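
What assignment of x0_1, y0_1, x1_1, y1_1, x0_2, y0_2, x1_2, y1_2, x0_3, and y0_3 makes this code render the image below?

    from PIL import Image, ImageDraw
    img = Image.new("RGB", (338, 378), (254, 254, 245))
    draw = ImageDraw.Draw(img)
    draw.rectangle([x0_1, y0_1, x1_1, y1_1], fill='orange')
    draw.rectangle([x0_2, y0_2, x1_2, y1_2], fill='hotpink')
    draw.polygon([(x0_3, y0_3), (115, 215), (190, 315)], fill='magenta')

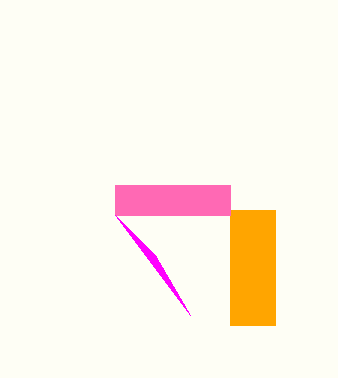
x0_1 = 230
y0_1 = 210
x1_1 = 275
y1_1 = 325
x0_2 = 115
y0_2 = 185
x1_2 = 230
y1_2 = 215
x0_3 = 155
y0_3 = 255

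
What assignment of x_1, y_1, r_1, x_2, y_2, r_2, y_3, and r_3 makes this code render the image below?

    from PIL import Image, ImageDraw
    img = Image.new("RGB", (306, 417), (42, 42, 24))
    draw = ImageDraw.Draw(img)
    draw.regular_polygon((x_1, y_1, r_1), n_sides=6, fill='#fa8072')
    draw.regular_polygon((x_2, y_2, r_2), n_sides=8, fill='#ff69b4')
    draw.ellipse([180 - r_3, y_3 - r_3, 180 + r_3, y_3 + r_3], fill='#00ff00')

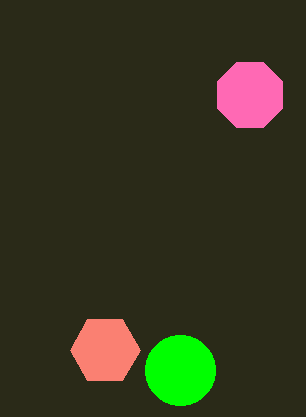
x_1 = 105; y_1 = 350; r_1 = 35; x_2 = 250; y_2 = 95; r_2 = 35; y_3 = 370; r_3 = 35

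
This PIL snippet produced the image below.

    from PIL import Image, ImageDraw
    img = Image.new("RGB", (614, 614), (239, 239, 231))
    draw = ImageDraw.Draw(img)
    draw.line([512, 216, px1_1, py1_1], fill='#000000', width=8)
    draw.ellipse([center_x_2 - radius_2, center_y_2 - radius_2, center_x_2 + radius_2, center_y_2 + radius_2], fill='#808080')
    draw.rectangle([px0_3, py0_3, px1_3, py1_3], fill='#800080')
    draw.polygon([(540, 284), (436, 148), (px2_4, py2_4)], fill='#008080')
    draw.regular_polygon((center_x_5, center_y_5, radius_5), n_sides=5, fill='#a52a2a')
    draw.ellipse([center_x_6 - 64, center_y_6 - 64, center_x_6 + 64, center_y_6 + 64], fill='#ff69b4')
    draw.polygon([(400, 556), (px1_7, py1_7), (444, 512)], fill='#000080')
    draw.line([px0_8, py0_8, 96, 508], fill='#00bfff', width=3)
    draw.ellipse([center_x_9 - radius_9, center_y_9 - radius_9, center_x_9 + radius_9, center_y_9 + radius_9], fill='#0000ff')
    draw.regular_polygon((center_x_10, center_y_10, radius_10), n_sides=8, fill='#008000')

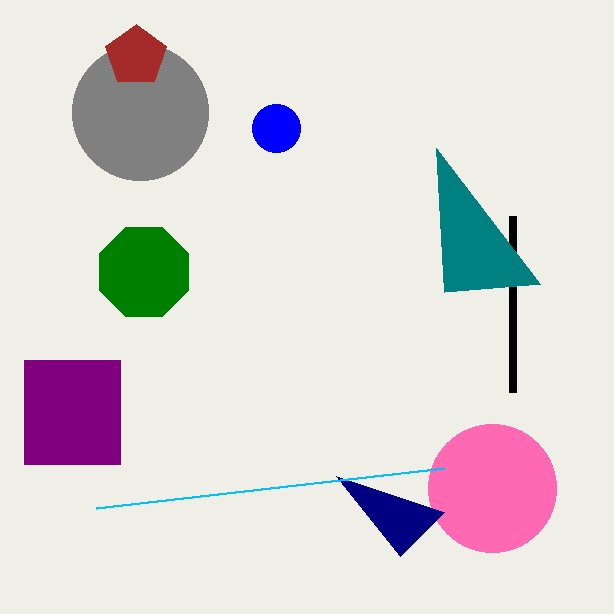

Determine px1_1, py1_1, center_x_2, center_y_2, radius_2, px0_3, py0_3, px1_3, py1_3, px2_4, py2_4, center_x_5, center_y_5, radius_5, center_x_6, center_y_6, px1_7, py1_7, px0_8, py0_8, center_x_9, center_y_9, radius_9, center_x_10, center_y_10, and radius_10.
px1_1 = 512
py1_1 = 392
center_x_2 = 140
center_y_2 = 112
radius_2 = 68
px0_3 = 24
py0_3 = 360
px1_3 = 120
py1_3 = 464
px2_4 = 444
py2_4 = 292
center_x_5 = 136
center_y_5 = 56
radius_5 = 32
center_x_6 = 492
center_y_6 = 488
px1_7 = 336
py1_7 = 476
px0_8 = 444
py0_8 = 468
center_x_9 = 276
center_y_9 = 128
radius_9 = 24
center_x_10 = 144
center_y_10 = 272
radius_10 = 48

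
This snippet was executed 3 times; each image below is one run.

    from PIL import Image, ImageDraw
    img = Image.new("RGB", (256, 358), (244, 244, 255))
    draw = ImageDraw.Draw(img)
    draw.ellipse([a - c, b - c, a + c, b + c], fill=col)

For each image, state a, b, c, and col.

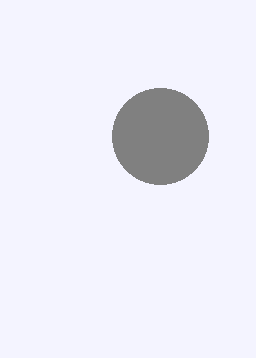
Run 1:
a = 160, b = 136, c = 48, col = 'gray'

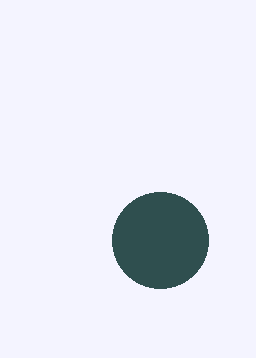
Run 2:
a = 160, b = 240, c = 48, col = 'darkslategray'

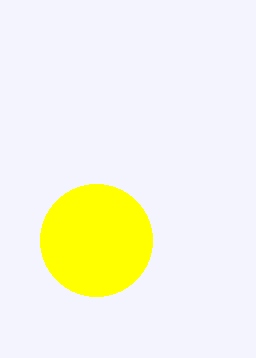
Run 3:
a = 96; b = 240; c = 56; col = 'yellow'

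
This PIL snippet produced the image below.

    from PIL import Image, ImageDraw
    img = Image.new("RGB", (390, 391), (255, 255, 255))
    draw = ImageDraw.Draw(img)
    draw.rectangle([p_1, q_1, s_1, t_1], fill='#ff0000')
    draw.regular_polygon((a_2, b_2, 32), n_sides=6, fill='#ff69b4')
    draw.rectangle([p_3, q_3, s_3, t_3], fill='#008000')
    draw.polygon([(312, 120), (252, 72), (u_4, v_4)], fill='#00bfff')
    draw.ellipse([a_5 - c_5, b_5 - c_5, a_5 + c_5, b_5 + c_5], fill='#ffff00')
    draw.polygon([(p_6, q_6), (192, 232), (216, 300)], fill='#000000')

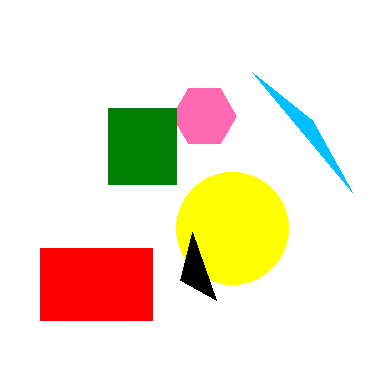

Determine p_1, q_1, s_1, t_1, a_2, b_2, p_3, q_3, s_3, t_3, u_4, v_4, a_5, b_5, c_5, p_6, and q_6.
p_1 = 40, q_1 = 248, s_1 = 152, t_1 = 320, a_2 = 204, b_2 = 116, p_3 = 108, q_3 = 108, s_3 = 176, t_3 = 184, u_4 = 352, v_4 = 192, a_5 = 232, b_5 = 228, c_5 = 56, p_6 = 180, q_6 = 280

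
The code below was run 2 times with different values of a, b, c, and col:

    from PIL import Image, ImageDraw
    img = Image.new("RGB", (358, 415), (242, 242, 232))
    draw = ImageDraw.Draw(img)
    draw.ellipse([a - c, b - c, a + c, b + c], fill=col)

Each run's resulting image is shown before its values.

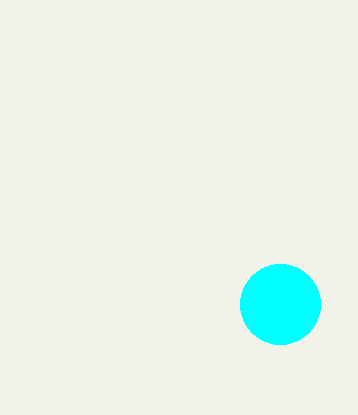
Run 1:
a = 280; b = 304; c = 40; col = 'cyan'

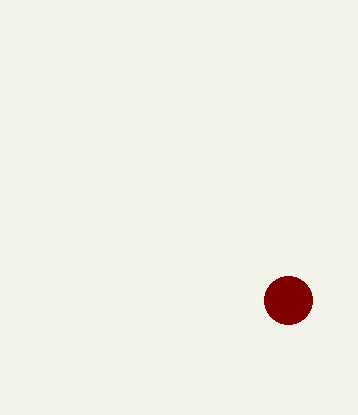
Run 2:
a = 288, b = 300, c = 24, col = 'maroon'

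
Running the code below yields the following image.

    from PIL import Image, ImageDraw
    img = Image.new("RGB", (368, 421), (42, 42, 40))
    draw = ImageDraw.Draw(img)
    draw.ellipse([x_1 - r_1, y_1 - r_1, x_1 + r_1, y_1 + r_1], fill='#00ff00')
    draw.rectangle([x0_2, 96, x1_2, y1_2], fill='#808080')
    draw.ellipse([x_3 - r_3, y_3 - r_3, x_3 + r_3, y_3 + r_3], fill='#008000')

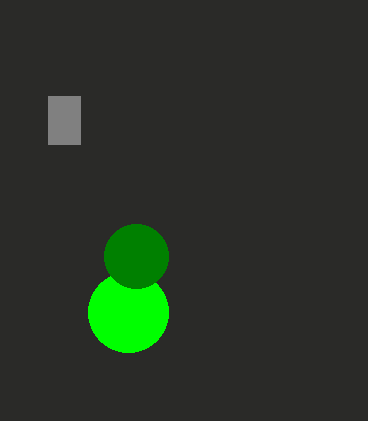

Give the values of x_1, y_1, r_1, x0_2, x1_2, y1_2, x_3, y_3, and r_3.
x_1 = 128
y_1 = 312
r_1 = 40
x0_2 = 48
x1_2 = 80
y1_2 = 144
x_3 = 136
y_3 = 256
r_3 = 32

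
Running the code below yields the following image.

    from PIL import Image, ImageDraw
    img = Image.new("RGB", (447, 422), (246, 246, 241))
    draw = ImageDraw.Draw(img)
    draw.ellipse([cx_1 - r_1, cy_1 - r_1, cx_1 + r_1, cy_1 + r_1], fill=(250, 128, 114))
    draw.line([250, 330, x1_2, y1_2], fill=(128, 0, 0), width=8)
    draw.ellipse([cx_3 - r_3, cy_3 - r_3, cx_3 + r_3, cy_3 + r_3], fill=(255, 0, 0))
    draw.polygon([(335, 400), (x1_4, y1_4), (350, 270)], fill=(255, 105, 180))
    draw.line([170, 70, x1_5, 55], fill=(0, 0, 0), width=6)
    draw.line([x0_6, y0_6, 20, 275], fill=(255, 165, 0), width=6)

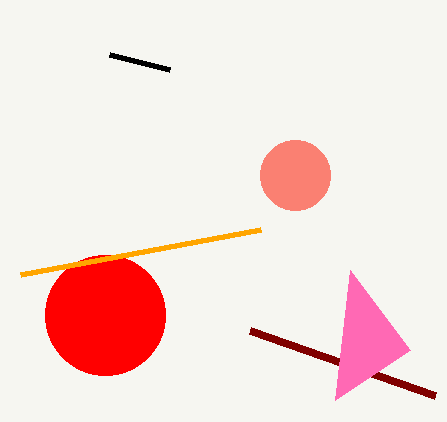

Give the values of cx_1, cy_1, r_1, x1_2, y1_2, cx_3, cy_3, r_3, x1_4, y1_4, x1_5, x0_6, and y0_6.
cx_1 = 295
cy_1 = 175
r_1 = 35
x1_2 = 435
y1_2 = 395
cx_3 = 105
cy_3 = 315
r_3 = 60
x1_4 = 410
y1_4 = 350
x1_5 = 110
x0_6 = 260
y0_6 = 230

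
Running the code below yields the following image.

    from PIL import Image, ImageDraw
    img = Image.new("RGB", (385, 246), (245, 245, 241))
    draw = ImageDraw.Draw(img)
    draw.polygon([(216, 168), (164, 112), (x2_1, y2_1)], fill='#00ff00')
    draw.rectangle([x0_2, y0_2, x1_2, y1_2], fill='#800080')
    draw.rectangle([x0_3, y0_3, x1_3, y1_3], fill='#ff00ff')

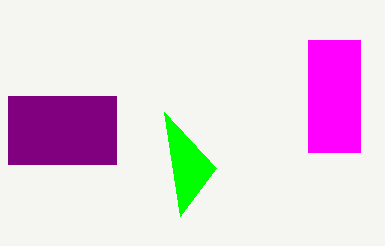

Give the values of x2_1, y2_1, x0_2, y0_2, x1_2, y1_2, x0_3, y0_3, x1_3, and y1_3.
x2_1 = 180; y2_1 = 216; x0_2 = 8; y0_2 = 96; x1_2 = 116; y1_2 = 164; x0_3 = 308; y0_3 = 40; x1_3 = 360; y1_3 = 152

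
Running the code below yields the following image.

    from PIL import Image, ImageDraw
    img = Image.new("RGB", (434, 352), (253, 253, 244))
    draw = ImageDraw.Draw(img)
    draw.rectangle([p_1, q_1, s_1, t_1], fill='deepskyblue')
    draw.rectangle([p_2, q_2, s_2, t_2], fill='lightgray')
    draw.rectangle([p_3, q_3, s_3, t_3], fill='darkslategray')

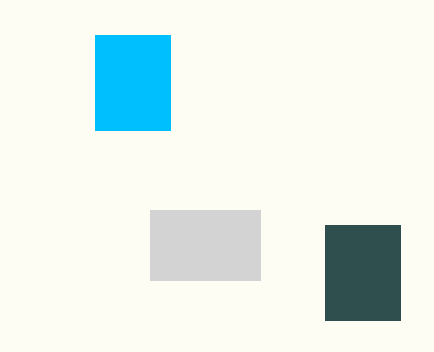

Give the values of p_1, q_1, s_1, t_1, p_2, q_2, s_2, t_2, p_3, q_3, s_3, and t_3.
p_1 = 95, q_1 = 35, s_1 = 170, t_1 = 130, p_2 = 150, q_2 = 210, s_2 = 260, t_2 = 280, p_3 = 325, q_3 = 225, s_3 = 400, t_3 = 320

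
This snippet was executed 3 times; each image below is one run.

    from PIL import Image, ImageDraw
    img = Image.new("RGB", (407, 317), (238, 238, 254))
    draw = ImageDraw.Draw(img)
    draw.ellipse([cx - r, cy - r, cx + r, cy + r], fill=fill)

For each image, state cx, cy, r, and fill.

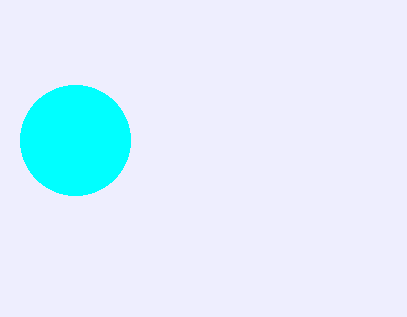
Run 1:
cx = 75; cy = 140; r = 55; fill = 'cyan'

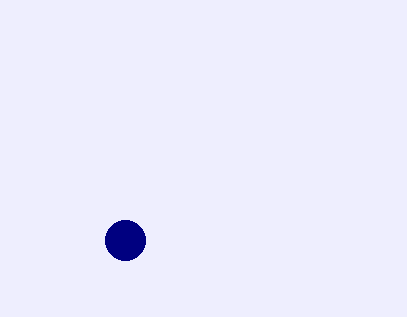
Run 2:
cx = 125, cy = 240, r = 20, fill = 'navy'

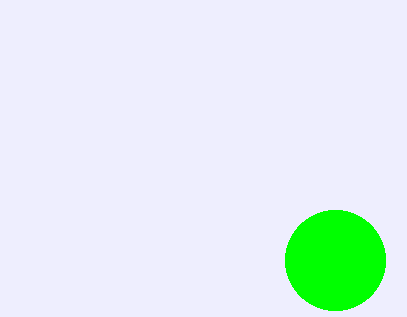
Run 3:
cx = 335
cy = 260
r = 50
fill = 'lime'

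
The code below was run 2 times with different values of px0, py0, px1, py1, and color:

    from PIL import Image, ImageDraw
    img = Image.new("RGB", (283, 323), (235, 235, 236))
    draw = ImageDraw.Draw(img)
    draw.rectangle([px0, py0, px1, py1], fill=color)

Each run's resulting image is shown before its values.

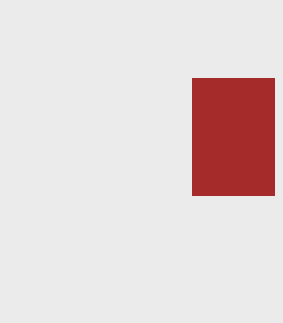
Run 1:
px0 = 192, py0 = 78, px1 = 274, py1 = 195, color = 'brown'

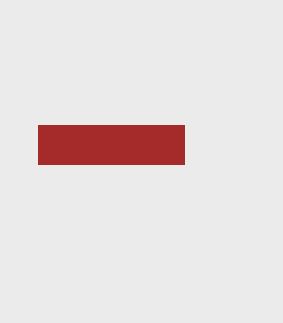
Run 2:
px0 = 38
py0 = 125
px1 = 184
py1 = 164
color = 'brown'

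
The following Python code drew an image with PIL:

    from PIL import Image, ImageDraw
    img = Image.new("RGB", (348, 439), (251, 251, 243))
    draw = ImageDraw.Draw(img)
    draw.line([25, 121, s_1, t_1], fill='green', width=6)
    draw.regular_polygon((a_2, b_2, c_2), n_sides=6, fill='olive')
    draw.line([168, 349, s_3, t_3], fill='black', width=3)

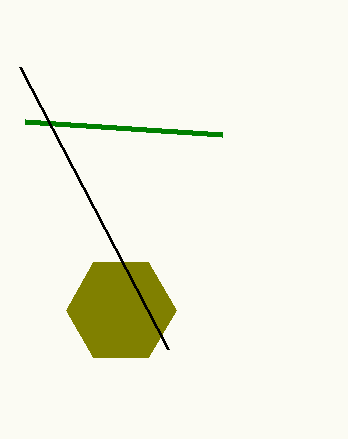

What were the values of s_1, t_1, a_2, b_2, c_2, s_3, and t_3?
s_1 = 222; t_1 = 134; a_2 = 121; b_2 = 310; c_2 = 55; s_3 = 20; t_3 = 67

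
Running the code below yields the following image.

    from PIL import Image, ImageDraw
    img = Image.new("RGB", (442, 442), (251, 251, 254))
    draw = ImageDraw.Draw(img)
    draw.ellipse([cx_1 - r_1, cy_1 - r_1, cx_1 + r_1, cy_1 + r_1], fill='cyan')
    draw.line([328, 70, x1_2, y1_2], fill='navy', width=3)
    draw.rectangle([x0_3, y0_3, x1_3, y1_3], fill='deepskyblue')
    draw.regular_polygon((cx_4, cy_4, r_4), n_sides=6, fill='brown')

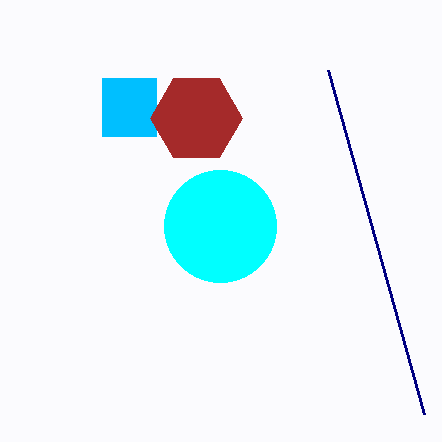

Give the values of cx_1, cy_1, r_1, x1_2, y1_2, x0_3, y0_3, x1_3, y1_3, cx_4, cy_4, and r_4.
cx_1 = 220, cy_1 = 226, r_1 = 56, x1_2 = 424, y1_2 = 414, x0_3 = 102, y0_3 = 78, x1_3 = 156, y1_3 = 136, cx_4 = 196, cy_4 = 118, r_4 = 46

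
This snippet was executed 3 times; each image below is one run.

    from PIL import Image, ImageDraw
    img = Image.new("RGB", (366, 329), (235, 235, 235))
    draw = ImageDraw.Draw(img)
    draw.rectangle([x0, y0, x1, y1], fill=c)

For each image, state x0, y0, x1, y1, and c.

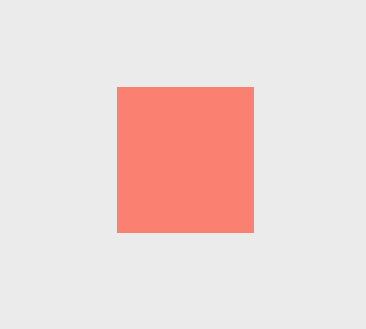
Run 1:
x0 = 117; y0 = 87; x1 = 253; y1 = 232; c = 'salmon'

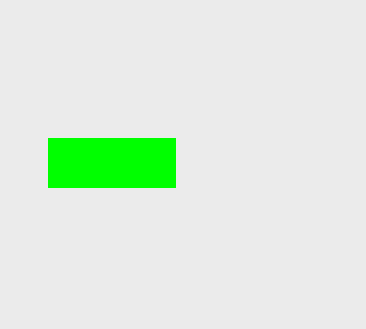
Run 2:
x0 = 48, y0 = 138, x1 = 175, y1 = 187, c = 'lime'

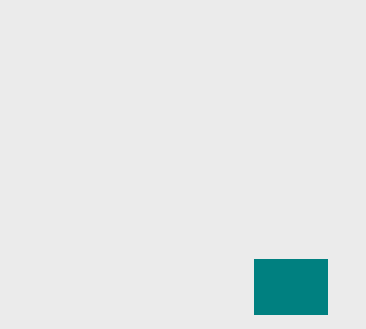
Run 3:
x0 = 254, y0 = 259, x1 = 327, y1 = 314, c = 'teal'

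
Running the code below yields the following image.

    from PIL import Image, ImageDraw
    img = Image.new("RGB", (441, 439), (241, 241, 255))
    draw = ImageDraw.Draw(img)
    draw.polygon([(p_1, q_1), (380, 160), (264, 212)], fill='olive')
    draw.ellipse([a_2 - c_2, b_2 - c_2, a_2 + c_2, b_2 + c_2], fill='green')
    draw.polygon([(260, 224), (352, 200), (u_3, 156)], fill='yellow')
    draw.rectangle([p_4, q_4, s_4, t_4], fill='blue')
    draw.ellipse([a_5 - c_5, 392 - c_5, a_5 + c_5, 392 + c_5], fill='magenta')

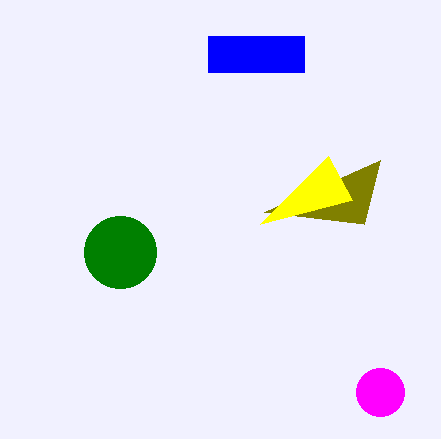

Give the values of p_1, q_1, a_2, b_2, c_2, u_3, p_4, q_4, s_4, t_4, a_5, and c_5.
p_1 = 364; q_1 = 224; a_2 = 120; b_2 = 252; c_2 = 36; u_3 = 328; p_4 = 208; q_4 = 36; s_4 = 304; t_4 = 72; a_5 = 380; c_5 = 24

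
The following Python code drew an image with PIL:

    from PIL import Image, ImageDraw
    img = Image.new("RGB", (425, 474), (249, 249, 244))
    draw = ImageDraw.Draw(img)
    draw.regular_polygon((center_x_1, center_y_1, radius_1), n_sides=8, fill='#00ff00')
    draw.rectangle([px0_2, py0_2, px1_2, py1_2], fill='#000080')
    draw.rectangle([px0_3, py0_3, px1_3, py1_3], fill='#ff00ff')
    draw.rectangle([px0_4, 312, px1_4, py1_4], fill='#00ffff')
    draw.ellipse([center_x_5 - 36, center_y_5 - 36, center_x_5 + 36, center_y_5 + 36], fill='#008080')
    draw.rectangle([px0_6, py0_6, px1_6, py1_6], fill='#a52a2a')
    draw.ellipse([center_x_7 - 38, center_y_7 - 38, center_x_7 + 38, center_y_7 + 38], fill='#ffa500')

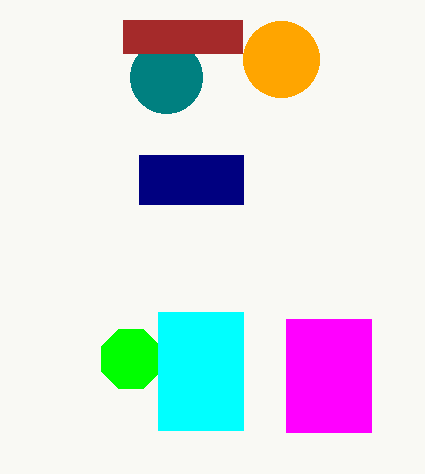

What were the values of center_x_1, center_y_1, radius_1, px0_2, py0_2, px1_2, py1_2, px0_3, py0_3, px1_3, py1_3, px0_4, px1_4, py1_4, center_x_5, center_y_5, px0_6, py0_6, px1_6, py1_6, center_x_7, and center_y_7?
center_x_1 = 131; center_y_1 = 359; radius_1 = 32; px0_2 = 139; py0_2 = 155; px1_2 = 243; py1_2 = 204; px0_3 = 286; py0_3 = 319; px1_3 = 371; py1_3 = 432; px0_4 = 158; px1_4 = 243; py1_4 = 430; center_x_5 = 166; center_y_5 = 77; px0_6 = 123; py0_6 = 20; px1_6 = 242; py1_6 = 53; center_x_7 = 281; center_y_7 = 59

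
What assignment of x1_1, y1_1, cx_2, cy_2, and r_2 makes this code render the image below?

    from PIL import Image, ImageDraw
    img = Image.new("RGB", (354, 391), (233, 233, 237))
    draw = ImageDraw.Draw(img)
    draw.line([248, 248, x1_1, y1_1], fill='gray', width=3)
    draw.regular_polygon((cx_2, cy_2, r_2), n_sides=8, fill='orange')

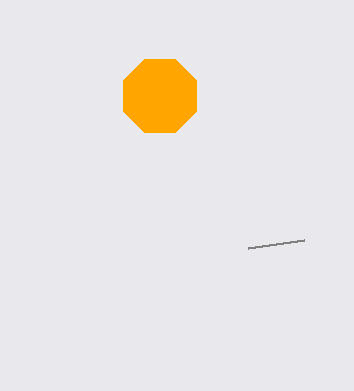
x1_1 = 304; y1_1 = 240; cx_2 = 160; cy_2 = 96; r_2 = 40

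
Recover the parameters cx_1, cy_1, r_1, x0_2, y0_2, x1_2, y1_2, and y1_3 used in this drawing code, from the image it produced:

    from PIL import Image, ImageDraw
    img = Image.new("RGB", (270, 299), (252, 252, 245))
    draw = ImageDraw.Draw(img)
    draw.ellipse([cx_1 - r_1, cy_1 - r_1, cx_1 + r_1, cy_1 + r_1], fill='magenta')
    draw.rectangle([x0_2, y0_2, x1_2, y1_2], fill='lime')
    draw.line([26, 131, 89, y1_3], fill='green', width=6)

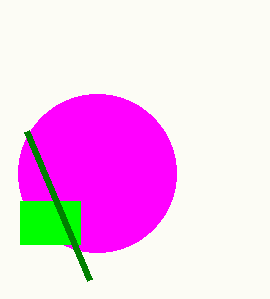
cx_1 = 97
cy_1 = 173
r_1 = 79
x0_2 = 20
y0_2 = 201
x1_2 = 80
y1_2 = 244
y1_3 = 280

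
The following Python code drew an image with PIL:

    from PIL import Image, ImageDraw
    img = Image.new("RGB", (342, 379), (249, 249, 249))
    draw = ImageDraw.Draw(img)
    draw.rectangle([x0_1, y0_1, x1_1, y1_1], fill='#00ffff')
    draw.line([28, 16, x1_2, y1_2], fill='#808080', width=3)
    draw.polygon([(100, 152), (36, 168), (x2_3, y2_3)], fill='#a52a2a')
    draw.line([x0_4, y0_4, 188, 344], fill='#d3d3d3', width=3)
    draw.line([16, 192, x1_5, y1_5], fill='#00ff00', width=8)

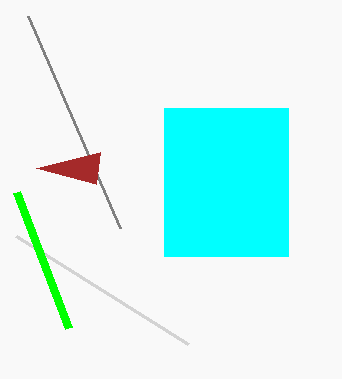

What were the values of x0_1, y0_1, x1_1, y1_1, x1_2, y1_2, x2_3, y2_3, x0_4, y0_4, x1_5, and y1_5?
x0_1 = 164
y0_1 = 108
x1_1 = 288
y1_1 = 256
x1_2 = 120
y1_2 = 228
x2_3 = 96
y2_3 = 184
x0_4 = 16
y0_4 = 236
x1_5 = 68
y1_5 = 328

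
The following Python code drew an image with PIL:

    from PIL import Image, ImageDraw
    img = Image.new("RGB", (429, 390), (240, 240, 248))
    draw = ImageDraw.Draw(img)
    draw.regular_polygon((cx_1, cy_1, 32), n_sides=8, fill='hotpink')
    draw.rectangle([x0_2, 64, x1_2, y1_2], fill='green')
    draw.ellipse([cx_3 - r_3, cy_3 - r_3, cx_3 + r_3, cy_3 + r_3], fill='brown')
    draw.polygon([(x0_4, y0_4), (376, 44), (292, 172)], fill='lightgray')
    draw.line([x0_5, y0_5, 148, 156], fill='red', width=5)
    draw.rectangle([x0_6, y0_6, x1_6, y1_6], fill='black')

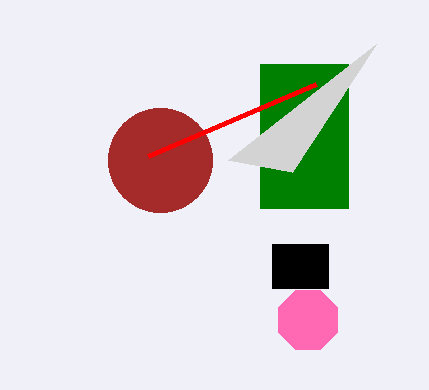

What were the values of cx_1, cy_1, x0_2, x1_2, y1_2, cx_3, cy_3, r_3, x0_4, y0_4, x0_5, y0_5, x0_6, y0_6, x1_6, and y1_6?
cx_1 = 308
cy_1 = 320
x0_2 = 260
x1_2 = 348
y1_2 = 208
cx_3 = 160
cy_3 = 160
r_3 = 52
x0_4 = 228
y0_4 = 160
x0_5 = 316
y0_5 = 84
x0_6 = 272
y0_6 = 244
x1_6 = 328
y1_6 = 288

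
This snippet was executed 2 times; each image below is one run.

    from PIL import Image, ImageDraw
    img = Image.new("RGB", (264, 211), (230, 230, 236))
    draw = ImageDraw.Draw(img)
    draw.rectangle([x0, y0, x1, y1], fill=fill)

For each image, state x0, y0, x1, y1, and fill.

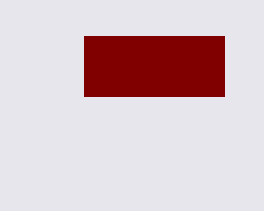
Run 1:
x0 = 84; y0 = 36; x1 = 224; y1 = 96; fill = 'maroon'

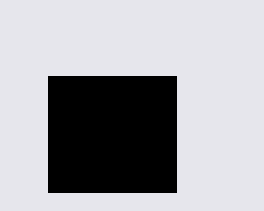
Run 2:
x0 = 48, y0 = 76, x1 = 176, y1 = 192, fill = 'black'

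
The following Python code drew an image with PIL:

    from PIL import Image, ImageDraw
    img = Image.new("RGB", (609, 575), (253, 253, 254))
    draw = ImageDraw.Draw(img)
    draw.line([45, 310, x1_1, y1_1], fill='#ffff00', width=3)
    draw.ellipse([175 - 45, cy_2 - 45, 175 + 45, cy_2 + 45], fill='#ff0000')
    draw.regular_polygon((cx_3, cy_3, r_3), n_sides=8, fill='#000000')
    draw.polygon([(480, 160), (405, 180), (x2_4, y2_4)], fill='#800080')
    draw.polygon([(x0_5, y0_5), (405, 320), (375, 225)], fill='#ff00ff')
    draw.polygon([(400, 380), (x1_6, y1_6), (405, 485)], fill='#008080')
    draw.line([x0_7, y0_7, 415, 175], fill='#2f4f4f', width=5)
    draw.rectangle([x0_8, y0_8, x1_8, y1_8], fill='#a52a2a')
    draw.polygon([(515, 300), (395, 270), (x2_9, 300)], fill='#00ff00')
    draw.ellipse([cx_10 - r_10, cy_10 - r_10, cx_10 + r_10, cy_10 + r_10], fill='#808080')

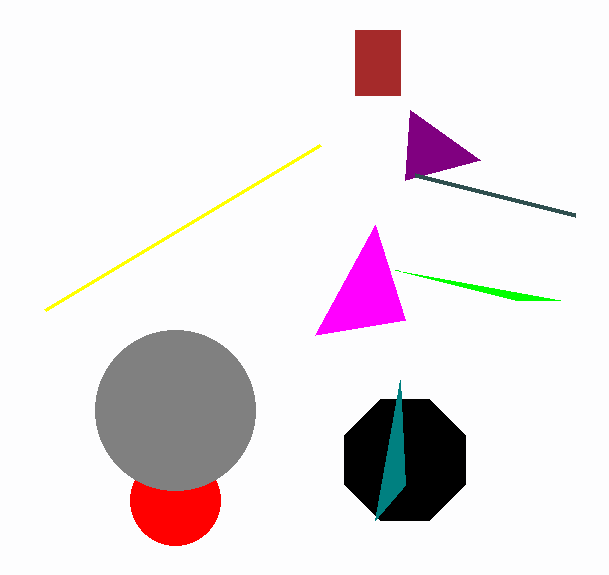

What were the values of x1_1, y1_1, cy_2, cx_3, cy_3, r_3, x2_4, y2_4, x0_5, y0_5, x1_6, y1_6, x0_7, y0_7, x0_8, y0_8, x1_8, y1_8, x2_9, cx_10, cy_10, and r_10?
x1_1 = 320, y1_1 = 145, cy_2 = 500, cx_3 = 405, cy_3 = 460, r_3 = 65, x2_4 = 410, y2_4 = 110, x0_5 = 315, y0_5 = 335, x1_6 = 375, y1_6 = 520, x0_7 = 575, y0_7 = 215, x0_8 = 355, y0_8 = 30, x1_8 = 400, y1_8 = 95, x2_9 = 560, cx_10 = 175, cy_10 = 410, r_10 = 80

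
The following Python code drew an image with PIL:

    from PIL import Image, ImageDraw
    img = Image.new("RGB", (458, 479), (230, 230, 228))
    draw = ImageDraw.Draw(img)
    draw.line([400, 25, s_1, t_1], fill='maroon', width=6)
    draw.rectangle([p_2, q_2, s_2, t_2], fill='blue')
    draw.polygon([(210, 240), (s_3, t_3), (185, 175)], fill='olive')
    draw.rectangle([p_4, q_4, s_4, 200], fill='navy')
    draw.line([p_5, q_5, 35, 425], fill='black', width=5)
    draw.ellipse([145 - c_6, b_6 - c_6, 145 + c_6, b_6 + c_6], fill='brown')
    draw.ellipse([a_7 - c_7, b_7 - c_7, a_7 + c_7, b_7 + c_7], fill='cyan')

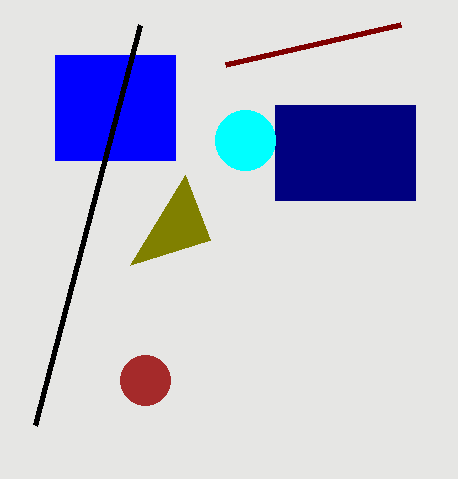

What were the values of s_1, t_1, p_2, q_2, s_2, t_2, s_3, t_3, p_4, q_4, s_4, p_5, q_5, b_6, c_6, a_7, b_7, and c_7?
s_1 = 225
t_1 = 65
p_2 = 55
q_2 = 55
s_2 = 175
t_2 = 160
s_3 = 130
t_3 = 265
p_4 = 275
q_4 = 105
s_4 = 415
p_5 = 140
q_5 = 25
b_6 = 380
c_6 = 25
a_7 = 245
b_7 = 140
c_7 = 30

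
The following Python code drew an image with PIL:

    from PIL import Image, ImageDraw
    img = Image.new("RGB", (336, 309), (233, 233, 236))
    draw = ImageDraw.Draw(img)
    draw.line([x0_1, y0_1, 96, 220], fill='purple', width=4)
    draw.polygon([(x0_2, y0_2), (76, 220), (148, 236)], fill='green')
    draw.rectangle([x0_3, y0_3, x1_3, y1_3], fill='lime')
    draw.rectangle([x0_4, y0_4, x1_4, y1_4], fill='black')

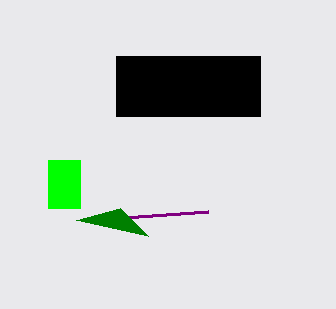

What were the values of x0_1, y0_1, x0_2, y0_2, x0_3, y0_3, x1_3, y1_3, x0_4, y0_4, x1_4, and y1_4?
x0_1 = 208, y0_1 = 212, x0_2 = 120, y0_2 = 208, x0_3 = 48, y0_3 = 160, x1_3 = 80, y1_3 = 208, x0_4 = 116, y0_4 = 56, x1_4 = 260, y1_4 = 116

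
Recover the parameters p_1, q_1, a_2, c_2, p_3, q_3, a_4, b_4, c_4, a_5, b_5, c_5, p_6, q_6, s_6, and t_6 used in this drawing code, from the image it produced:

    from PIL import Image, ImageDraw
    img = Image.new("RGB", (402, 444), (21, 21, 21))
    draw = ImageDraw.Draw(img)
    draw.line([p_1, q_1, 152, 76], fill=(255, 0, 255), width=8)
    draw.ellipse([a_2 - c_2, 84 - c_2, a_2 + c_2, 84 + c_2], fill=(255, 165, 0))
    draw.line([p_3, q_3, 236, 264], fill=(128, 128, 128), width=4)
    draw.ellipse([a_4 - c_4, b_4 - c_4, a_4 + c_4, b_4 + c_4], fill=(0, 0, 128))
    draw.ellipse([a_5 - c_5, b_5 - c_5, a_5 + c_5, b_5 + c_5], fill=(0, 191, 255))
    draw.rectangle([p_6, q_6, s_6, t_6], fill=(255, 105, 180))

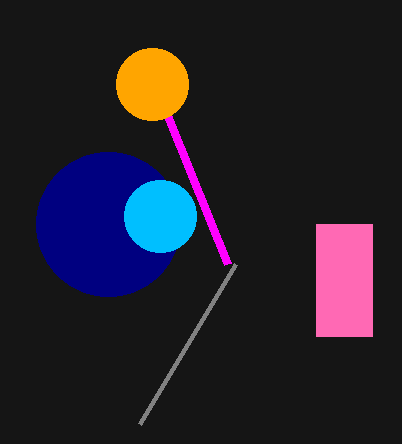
p_1 = 228
q_1 = 264
a_2 = 152
c_2 = 36
p_3 = 140
q_3 = 424
a_4 = 108
b_4 = 224
c_4 = 72
a_5 = 160
b_5 = 216
c_5 = 36
p_6 = 316
q_6 = 224
s_6 = 372
t_6 = 336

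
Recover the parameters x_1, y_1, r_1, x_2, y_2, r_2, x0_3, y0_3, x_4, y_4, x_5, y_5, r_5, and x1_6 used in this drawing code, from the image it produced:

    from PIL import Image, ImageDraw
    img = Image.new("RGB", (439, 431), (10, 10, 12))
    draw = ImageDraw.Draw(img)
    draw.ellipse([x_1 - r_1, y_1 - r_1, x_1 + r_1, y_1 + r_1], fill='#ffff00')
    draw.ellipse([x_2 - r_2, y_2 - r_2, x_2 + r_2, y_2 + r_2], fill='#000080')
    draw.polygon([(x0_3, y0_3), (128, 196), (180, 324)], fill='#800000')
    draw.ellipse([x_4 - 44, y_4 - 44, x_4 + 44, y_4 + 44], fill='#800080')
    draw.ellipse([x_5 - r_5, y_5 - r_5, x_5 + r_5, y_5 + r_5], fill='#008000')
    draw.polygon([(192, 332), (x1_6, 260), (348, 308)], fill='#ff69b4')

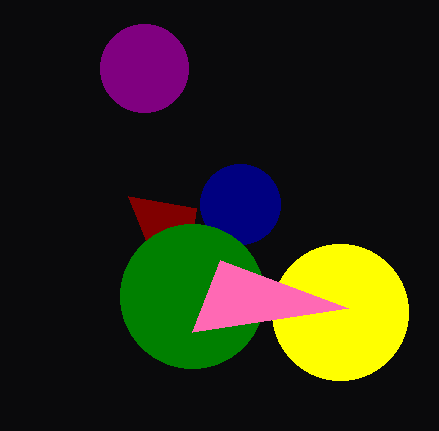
x_1 = 340, y_1 = 312, r_1 = 68, x_2 = 240, y_2 = 204, r_2 = 40, x0_3 = 196, y0_3 = 208, x_4 = 144, y_4 = 68, x_5 = 192, y_5 = 296, r_5 = 72, x1_6 = 220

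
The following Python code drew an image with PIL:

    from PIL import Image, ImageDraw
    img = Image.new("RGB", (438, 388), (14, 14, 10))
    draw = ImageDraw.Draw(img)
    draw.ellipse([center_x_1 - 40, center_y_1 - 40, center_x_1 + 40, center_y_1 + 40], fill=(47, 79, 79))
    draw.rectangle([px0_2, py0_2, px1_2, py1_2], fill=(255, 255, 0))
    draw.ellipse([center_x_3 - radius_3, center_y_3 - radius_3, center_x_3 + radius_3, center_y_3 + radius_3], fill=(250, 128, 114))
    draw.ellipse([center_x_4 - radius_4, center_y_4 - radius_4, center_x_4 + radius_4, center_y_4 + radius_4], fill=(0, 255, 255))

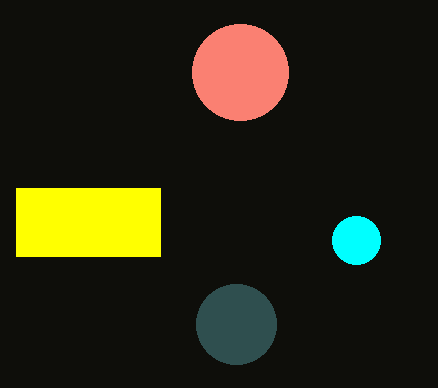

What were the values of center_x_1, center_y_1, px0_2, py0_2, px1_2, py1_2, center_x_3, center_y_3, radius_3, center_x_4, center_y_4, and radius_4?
center_x_1 = 236, center_y_1 = 324, px0_2 = 16, py0_2 = 188, px1_2 = 160, py1_2 = 256, center_x_3 = 240, center_y_3 = 72, radius_3 = 48, center_x_4 = 356, center_y_4 = 240, radius_4 = 24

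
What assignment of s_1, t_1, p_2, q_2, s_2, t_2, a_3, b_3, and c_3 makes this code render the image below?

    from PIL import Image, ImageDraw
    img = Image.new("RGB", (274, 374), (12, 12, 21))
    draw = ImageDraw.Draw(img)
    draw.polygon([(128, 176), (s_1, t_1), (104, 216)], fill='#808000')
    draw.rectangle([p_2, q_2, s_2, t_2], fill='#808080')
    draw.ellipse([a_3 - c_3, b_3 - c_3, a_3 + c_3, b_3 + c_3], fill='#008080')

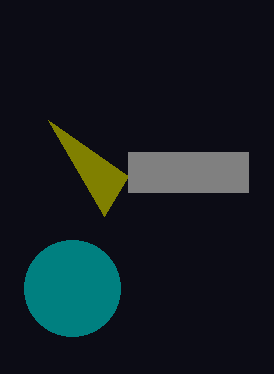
s_1 = 48; t_1 = 120; p_2 = 128; q_2 = 152; s_2 = 248; t_2 = 192; a_3 = 72; b_3 = 288; c_3 = 48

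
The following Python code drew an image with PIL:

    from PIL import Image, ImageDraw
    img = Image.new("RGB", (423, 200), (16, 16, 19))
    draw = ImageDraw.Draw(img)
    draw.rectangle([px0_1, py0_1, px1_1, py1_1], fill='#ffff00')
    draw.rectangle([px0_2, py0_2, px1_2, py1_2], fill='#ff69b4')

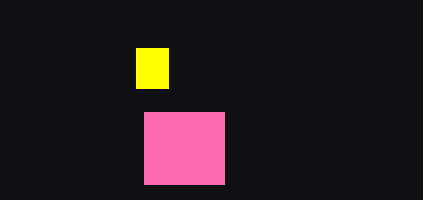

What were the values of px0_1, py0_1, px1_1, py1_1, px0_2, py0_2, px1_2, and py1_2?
px0_1 = 136; py0_1 = 48; px1_1 = 168; py1_1 = 88; px0_2 = 144; py0_2 = 112; px1_2 = 224; py1_2 = 184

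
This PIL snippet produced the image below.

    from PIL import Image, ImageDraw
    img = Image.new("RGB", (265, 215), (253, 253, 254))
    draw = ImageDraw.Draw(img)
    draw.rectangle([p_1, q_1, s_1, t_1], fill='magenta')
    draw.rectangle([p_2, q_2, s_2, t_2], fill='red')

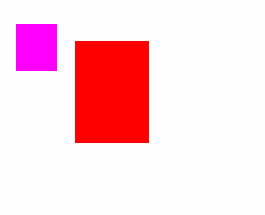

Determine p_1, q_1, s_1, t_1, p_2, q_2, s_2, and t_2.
p_1 = 16; q_1 = 24; s_1 = 56; t_1 = 70; p_2 = 75; q_2 = 41; s_2 = 148; t_2 = 142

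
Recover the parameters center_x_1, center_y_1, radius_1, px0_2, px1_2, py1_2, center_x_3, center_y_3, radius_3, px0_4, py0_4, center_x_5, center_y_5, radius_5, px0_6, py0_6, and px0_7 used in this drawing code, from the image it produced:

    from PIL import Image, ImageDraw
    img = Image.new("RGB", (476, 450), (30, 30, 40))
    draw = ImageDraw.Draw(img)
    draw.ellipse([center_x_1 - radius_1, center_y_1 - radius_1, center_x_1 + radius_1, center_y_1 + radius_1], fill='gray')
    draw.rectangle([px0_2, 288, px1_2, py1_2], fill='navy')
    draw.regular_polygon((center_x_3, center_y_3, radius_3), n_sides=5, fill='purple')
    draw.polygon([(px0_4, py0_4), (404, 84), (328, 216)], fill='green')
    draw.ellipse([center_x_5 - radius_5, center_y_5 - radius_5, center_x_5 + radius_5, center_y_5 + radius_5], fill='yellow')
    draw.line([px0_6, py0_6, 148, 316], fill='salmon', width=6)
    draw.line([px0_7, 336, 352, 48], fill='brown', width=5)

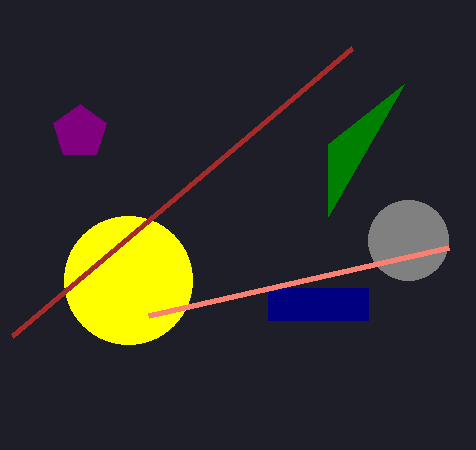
center_x_1 = 408
center_y_1 = 240
radius_1 = 40
px0_2 = 268
px1_2 = 368
py1_2 = 320
center_x_3 = 80
center_y_3 = 132
radius_3 = 28
px0_4 = 328
py0_4 = 144
center_x_5 = 128
center_y_5 = 280
radius_5 = 64
px0_6 = 448
py0_6 = 248
px0_7 = 12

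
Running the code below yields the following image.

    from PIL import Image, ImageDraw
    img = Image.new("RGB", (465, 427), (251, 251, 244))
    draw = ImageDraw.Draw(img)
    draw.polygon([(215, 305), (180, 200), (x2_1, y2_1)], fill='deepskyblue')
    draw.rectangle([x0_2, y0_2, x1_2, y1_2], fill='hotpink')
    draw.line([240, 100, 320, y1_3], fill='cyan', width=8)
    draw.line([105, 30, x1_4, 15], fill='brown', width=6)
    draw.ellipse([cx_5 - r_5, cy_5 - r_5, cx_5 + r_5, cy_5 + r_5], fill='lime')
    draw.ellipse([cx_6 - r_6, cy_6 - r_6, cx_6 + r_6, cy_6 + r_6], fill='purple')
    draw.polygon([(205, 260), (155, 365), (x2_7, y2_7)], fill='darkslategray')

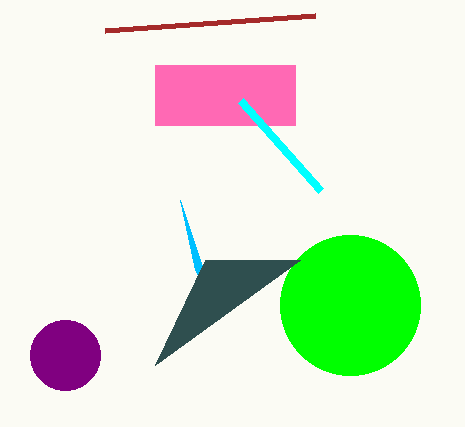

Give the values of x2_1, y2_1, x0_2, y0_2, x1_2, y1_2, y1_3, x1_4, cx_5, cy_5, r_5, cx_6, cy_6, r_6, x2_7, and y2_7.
x2_1 = 195; y2_1 = 270; x0_2 = 155; y0_2 = 65; x1_2 = 295; y1_2 = 125; y1_3 = 190; x1_4 = 315; cx_5 = 350; cy_5 = 305; r_5 = 70; cx_6 = 65; cy_6 = 355; r_6 = 35; x2_7 = 300; y2_7 = 260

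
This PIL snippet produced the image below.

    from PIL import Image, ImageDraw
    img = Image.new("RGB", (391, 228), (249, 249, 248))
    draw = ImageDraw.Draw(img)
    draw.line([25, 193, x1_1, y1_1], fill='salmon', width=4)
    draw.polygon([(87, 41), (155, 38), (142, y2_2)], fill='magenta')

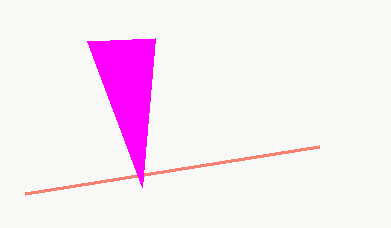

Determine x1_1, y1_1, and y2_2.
x1_1 = 319; y1_1 = 146; y2_2 = 187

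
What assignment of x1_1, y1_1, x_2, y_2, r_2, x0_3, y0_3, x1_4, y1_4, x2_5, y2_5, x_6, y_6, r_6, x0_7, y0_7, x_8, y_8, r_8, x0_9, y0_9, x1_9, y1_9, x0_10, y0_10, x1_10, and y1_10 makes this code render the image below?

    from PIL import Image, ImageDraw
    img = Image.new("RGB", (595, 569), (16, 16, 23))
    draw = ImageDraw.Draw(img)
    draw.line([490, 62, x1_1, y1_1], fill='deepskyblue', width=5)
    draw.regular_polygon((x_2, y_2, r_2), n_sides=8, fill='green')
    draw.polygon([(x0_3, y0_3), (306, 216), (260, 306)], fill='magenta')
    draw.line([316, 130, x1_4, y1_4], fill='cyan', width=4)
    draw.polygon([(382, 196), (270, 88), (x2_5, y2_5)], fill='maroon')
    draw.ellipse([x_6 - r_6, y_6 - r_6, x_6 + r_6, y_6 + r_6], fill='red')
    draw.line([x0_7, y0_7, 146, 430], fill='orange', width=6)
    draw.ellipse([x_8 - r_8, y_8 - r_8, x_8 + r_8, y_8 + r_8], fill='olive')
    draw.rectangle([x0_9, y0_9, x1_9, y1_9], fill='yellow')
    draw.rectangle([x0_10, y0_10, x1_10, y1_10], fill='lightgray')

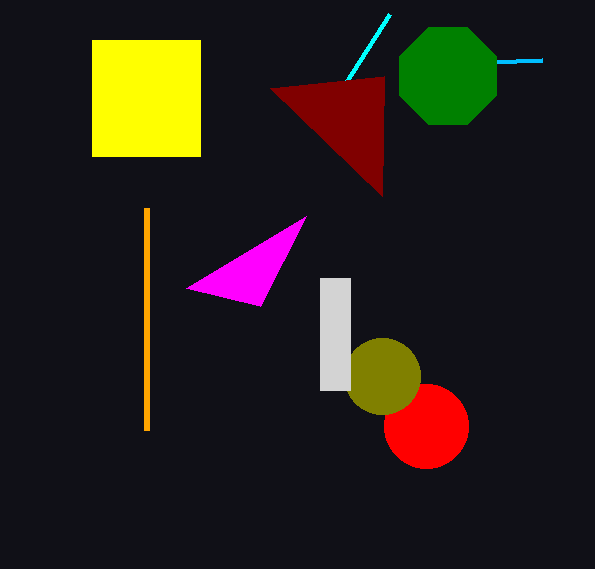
x1_1 = 542
y1_1 = 60
x_2 = 448
y_2 = 76
r_2 = 52
x0_3 = 186
y0_3 = 288
x1_4 = 390
y1_4 = 14
x2_5 = 384
y2_5 = 76
x_6 = 426
y_6 = 426
r_6 = 42
x0_7 = 146
y0_7 = 208
x_8 = 382
y_8 = 376
r_8 = 38
x0_9 = 92
y0_9 = 40
x1_9 = 200
y1_9 = 156
x0_10 = 320
y0_10 = 278
x1_10 = 350
y1_10 = 390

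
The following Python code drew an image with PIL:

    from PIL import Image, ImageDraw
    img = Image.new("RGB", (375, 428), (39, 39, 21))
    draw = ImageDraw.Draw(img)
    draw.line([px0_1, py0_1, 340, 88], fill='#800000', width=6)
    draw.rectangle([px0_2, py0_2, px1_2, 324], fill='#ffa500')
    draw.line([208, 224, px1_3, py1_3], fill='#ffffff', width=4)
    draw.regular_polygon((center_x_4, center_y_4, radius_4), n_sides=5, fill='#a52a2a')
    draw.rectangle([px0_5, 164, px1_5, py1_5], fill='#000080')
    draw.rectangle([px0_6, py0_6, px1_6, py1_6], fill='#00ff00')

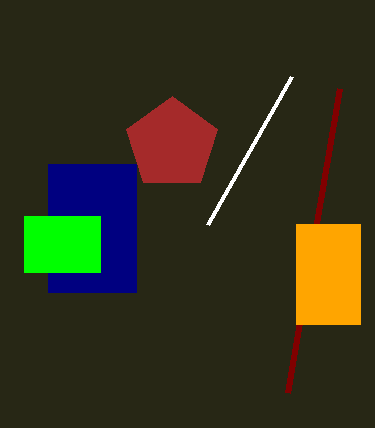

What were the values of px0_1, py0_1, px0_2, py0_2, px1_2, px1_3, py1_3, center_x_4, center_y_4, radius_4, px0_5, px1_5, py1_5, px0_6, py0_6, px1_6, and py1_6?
px0_1 = 288; py0_1 = 392; px0_2 = 296; py0_2 = 224; px1_2 = 360; px1_3 = 292; py1_3 = 76; center_x_4 = 172; center_y_4 = 144; radius_4 = 48; px0_5 = 48; px1_5 = 136; py1_5 = 292; px0_6 = 24; py0_6 = 216; px1_6 = 100; py1_6 = 272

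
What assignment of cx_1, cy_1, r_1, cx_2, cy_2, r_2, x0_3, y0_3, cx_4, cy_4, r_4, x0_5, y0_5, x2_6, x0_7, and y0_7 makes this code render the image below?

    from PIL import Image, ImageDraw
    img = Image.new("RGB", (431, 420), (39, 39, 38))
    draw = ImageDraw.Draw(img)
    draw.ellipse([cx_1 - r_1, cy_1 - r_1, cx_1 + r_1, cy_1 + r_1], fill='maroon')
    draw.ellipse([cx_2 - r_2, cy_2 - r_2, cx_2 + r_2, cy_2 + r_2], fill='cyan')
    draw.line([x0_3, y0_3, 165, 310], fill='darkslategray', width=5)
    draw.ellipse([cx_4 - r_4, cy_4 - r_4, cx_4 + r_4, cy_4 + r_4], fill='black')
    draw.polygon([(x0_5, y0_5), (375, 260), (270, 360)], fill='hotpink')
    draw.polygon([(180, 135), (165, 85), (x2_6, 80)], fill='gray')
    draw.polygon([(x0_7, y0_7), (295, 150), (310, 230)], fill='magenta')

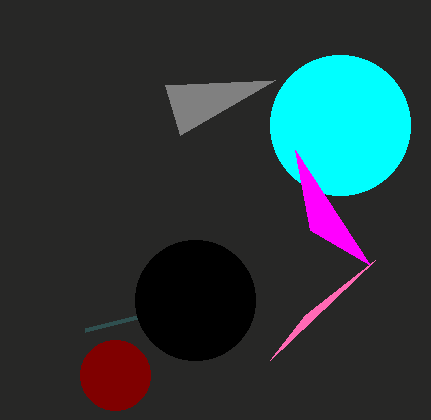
cx_1 = 115, cy_1 = 375, r_1 = 35, cx_2 = 340, cy_2 = 125, r_2 = 70, x0_3 = 85, y0_3 = 330, cx_4 = 195, cy_4 = 300, r_4 = 60, x0_5 = 305, y0_5 = 315, x2_6 = 275, x0_7 = 370, y0_7 = 265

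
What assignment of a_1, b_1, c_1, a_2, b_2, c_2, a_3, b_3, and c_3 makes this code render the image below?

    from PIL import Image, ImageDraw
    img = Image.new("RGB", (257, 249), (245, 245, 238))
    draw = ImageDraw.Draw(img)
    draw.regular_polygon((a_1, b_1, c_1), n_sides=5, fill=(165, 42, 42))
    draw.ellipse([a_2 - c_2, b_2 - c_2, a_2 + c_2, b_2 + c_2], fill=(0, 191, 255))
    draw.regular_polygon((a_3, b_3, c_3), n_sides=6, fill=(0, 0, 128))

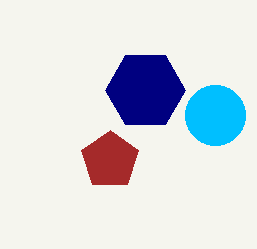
a_1 = 110, b_1 = 160, c_1 = 30, a_2 = 215, b_2 = 115, c_2 = 30, a_3 = 145, b_3 = 90, c_3 = 40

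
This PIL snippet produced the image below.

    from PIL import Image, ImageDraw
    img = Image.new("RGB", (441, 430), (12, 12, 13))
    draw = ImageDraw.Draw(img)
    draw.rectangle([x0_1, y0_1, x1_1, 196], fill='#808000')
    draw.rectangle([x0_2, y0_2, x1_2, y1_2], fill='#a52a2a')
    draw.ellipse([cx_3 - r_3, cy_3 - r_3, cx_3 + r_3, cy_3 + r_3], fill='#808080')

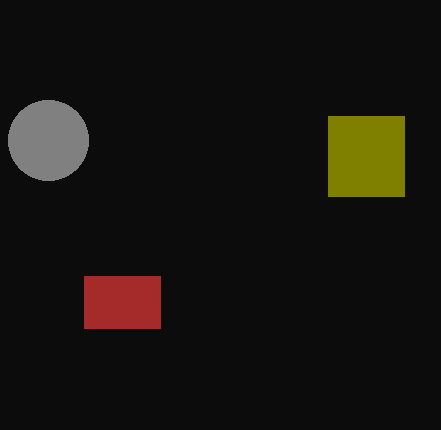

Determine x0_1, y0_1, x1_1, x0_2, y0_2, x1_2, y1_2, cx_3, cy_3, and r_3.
x0_1 = 328, y0_1 = 116, x1_1 = 404, x0_2 = 84, y0_2 = 276, x1_2 = 160, y1_2 = 328, cx_3 = 48, cy_3 = 140, r_3 = 40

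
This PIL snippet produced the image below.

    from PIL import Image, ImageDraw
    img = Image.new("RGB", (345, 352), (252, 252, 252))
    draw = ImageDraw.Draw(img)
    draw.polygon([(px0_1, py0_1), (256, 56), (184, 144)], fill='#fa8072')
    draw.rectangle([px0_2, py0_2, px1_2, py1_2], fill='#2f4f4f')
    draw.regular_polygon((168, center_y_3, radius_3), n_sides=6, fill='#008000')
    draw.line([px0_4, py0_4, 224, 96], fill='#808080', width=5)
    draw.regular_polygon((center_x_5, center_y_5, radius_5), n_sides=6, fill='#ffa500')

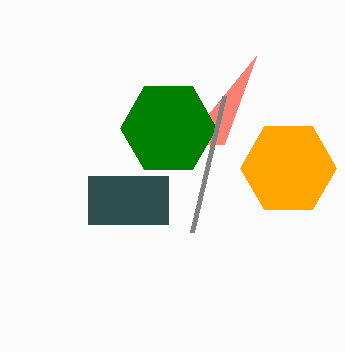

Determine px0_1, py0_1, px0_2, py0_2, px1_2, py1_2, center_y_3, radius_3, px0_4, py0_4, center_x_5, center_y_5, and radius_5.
px0_1 = 224
py0_1 = 144
px0_2 = 88
py0_2 = 176
px1_2 = 168
py1_2 = 224
center_y_3 = 128
radius_3 = 48
px0_4 = 192
py0_4 = 232
center_x_5 = 288
center_y_5 = 168
radius_5 = 48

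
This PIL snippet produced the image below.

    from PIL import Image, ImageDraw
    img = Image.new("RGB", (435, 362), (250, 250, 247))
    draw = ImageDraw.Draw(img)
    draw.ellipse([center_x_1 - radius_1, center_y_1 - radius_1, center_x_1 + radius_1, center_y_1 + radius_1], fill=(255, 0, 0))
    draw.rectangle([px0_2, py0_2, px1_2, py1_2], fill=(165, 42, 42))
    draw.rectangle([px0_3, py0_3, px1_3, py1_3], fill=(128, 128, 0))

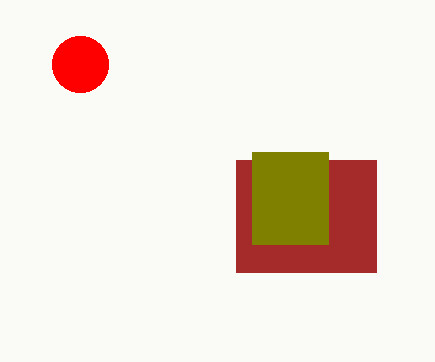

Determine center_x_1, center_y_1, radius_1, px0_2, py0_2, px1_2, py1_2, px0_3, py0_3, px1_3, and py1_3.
center_x_1 = 80; center_y_1 = 64; radius_1 = 28; px0_2 = 236; py0_2 = 160; px1_2 = 376; py1_2 = 272; px0_3 = 252; py0_3 = 152; px1_3 = 328; py1_3 = 244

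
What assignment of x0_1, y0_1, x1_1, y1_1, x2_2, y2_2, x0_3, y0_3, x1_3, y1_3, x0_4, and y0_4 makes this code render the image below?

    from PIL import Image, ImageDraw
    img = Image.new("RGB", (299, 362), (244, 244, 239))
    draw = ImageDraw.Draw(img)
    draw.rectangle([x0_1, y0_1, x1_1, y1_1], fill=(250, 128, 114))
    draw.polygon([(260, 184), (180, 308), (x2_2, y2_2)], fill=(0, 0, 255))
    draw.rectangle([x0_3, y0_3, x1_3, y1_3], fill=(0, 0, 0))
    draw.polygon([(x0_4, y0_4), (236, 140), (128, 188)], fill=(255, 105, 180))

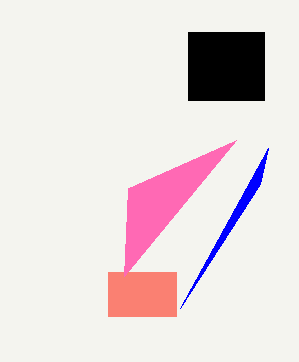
x0_1 = 108
y0_1 = 272
x1_1 = 176
y1_1 = 316
x2_2 = 268
y2_2 = 148
x0_3 = 188
y0_3 = 32
x1_3 = 264
y1_3 = 100
x0_4 = 124
y0_4 = 276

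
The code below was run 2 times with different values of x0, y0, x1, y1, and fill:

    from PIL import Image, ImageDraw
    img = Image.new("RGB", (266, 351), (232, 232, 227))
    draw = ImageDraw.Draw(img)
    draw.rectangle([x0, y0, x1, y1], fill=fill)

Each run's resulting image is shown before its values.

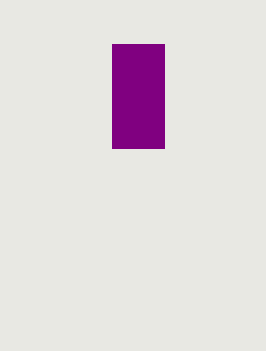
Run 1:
x0 = 112
y0 = 44
x1 = 164
y1 = 148
fill = 'purple'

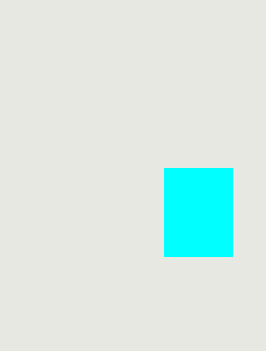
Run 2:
x0 = 164; y0 = 168; x1 = 232; y1 = 256; fill = 'cyan'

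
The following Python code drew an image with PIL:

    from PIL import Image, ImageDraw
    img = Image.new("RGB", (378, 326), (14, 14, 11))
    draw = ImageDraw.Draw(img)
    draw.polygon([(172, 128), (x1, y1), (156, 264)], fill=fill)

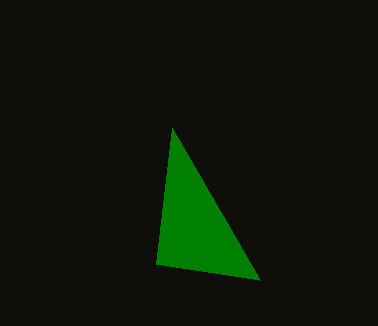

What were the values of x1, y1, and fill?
x1 = 260
y1 = 280
fill = 'green'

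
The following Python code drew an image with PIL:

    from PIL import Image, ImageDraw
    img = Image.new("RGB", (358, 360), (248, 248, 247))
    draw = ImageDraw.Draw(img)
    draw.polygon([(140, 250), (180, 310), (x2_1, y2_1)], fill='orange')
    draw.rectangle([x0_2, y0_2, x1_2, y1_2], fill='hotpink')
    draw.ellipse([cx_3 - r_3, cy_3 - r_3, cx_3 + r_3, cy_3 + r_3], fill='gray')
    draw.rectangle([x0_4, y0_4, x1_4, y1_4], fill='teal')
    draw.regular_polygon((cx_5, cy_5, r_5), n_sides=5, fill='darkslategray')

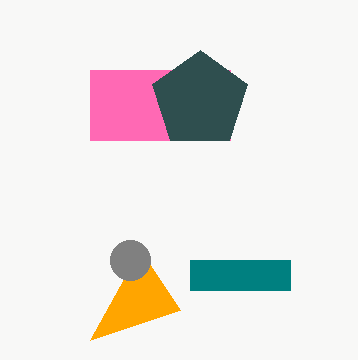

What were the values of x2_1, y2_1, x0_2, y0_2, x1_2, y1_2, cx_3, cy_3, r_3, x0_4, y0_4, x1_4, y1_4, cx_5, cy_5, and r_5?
x2_1 = 90; y2_1 = 340; x0_2 = 90; y0_2 = 70; x1_2 = 230; y1_2 = 140; cx_3 = 130; cy_3 = 260; r_3 = 20; x0_4 = 190; y0_4 = 260; x1_4 = 290; y1_4 = 290; cx_5 = 200; cy_5 = 100; r_5 = 50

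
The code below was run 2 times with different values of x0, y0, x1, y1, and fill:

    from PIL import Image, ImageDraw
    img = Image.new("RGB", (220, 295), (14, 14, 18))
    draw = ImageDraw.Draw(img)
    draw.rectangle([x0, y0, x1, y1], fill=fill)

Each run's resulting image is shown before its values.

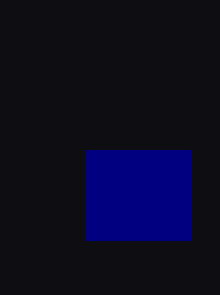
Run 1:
x0 = 85, y0 = 150, x1 = 190, y1 = 240, fill = 'navy'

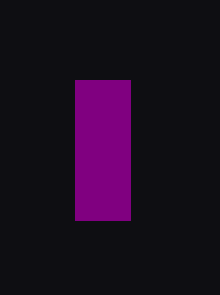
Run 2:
x0 = 75; y0 = 80; x1 = 130; y1 = 220; fill = 'purple'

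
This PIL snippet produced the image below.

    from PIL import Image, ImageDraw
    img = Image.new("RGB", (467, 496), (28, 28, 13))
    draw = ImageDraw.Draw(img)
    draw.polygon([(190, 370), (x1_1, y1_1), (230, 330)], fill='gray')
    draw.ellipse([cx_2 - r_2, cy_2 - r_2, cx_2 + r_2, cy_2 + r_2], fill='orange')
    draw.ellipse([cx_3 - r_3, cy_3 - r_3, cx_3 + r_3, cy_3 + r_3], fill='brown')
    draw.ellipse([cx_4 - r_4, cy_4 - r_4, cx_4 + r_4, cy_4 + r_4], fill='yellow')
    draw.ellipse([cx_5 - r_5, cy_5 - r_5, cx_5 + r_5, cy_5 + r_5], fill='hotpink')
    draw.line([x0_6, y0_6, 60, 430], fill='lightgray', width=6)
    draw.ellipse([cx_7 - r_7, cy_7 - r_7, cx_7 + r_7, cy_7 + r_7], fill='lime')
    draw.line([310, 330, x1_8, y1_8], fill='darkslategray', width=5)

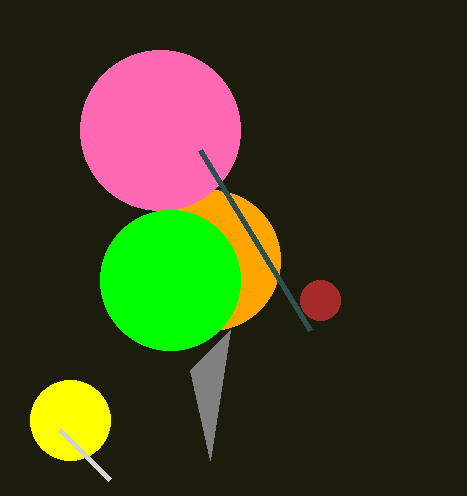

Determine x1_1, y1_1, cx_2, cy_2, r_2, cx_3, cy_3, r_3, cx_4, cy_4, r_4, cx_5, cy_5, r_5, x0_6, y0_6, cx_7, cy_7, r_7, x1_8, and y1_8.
x1_1 = 210, y1_1 = 460, cx_2 = 210, cy_2 = 260, r_2 = 70, cx_3 = 320, cy_3 = 300, r_3 = 20, cx_4 = 70, cy_4 = 420, r_4 = 40, cx_5 = 160, cy_5 = 130, r_5 = 80, x0_6 = 110, y0_6 = 480, cx_7 = 170, cy_7 = 280, r_7 = 70, x1_8 = 200, y1_8 = 150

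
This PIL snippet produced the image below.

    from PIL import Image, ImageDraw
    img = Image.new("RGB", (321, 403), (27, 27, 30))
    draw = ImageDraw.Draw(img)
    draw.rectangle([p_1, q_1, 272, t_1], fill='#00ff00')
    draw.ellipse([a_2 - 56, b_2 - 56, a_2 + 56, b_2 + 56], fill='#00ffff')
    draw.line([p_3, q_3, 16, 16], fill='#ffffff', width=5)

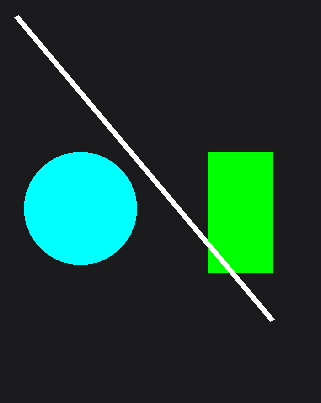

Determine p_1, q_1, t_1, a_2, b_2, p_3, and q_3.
p_1 = 208
q_1 = 152
t_1 = 272
a_2 = 80
b_2 = 208
p_3 = 272
q_3 = 320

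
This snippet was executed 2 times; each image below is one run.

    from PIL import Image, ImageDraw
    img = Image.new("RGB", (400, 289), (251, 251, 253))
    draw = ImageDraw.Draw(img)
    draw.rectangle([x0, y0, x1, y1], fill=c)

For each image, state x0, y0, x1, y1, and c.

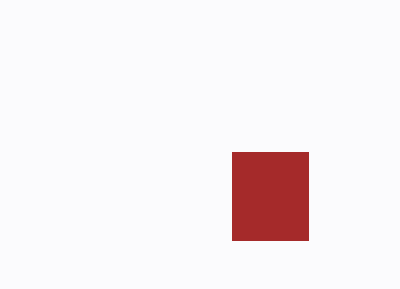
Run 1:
x0 = 232; y0 = 152; x1 = 308; y1 = 240; c = 'brown'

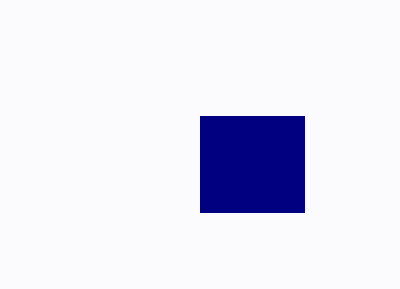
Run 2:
x0 = 200, y0 = 116, x1 = 304, y1 = 212, c = 'navy'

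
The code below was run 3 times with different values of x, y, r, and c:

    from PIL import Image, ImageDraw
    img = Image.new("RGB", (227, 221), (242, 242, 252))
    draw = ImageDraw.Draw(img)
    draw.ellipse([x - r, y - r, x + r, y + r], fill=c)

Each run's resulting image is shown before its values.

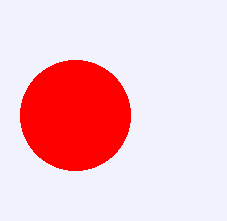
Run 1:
x = 75
y = 115
r = 55
c = 'red'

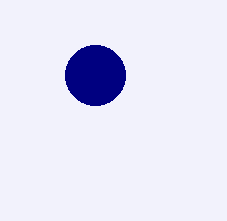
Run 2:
x = 95, y = 75, r = 30, c = 'navy'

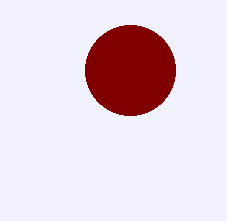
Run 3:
x = 130; y = 70; r = 45; c = 'maroon'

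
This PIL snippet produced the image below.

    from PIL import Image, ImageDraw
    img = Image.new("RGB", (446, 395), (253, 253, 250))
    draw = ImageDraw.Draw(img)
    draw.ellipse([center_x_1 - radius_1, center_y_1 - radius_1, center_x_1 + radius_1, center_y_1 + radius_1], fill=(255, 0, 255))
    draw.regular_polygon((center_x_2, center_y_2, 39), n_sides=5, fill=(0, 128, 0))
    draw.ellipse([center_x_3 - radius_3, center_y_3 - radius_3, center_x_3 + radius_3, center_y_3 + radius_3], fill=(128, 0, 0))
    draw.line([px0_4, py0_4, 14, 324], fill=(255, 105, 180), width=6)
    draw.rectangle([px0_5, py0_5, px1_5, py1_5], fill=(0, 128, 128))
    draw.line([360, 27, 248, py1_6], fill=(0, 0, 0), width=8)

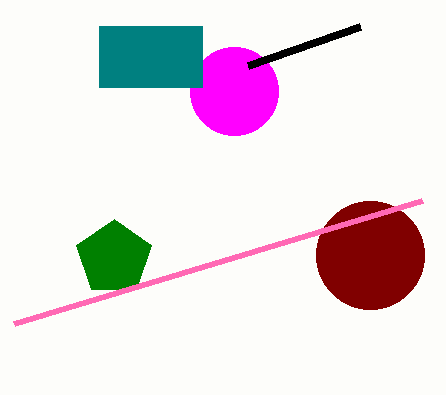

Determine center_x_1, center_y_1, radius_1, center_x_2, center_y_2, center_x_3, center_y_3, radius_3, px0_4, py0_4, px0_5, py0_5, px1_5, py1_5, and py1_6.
center_x_1 = 234, center_y_1 = 91, radius_1 = 44, center_x_2 = 114, center_y_2 = 258, center_x_3 = 370, center_y_3 = 255, radius_3 = 54, px0_4 = 422, py0_4 = 201, px0_5 = 99, py0_5 = 26, px1_5 = 202, py1_5 = 87, py1_6 = 66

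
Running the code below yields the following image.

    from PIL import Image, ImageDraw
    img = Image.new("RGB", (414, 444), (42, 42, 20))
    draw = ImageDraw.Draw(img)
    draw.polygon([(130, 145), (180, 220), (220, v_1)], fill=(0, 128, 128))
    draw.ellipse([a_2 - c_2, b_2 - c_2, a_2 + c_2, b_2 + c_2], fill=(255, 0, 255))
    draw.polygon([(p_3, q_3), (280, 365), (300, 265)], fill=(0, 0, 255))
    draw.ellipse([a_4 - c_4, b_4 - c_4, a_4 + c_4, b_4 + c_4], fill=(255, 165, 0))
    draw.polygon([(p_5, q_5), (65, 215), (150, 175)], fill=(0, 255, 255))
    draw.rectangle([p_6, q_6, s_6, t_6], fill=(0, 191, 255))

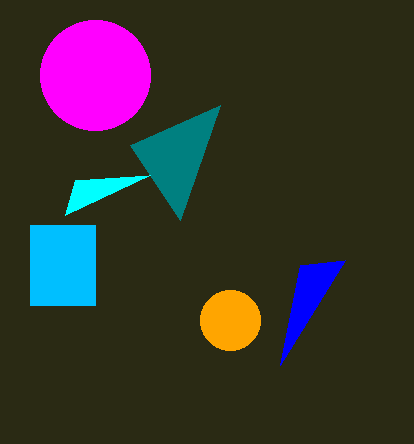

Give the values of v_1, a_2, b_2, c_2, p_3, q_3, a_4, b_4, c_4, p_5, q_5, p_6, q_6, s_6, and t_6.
v_1 = 105, a_2 = 95, b_2 = 75, c_2 = 55, p_3 = 345, q_3 = 260, a_4 = 230, b_4 = 320, c_4 = 30, p_5 = 75, q_5 = 180, p_6 = 30, q_6 = 225, s_6 = 95, t_6 = 305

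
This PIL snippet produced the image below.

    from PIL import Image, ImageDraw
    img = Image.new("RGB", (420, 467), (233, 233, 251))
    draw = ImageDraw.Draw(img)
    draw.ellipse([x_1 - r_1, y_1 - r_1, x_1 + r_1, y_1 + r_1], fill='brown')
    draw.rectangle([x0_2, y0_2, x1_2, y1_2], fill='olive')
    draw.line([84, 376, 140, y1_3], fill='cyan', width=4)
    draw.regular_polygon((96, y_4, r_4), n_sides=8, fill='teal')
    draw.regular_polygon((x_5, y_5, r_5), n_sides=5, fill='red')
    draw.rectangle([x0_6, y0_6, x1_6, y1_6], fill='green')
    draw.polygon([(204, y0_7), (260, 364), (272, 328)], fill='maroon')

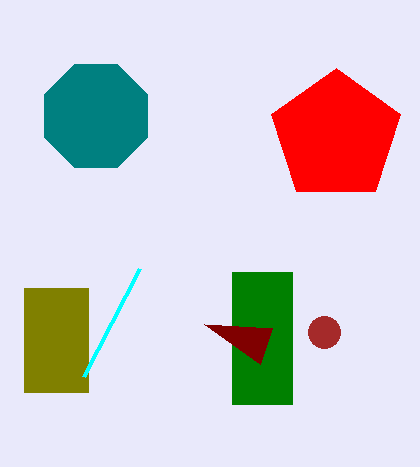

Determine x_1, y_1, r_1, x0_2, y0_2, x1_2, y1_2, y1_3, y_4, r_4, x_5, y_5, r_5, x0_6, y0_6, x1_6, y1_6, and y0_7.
x_1 = 324; y_1 = 332; r_1 = 16; x0_2 = 24; y0_2 = 288; x1_2 = 88; y1_2 = 392; y1_3 = 268; y_4 = 116; r_4 = 56; x_5 = 336; y_5 = 136; r_5 = 68; x0_6 = 232; y0_6 = 272; x1_6 = 292; y1_6 = 404; y0_7 = 324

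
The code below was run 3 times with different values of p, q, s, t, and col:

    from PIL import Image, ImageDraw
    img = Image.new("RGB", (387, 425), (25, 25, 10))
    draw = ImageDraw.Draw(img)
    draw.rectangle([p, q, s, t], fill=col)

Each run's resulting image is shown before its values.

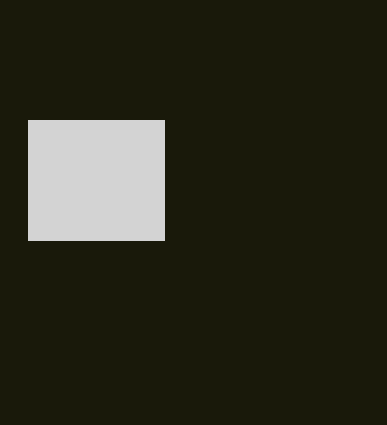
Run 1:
p = 28, q = 120, s = 164, t = 240, col = 'lightgray'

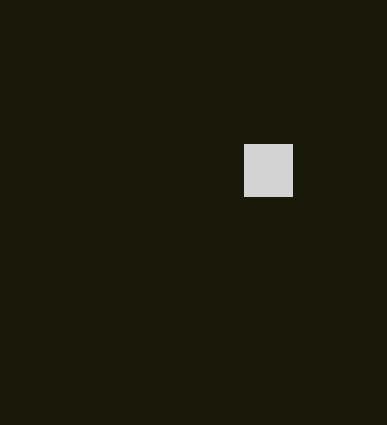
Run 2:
p = 244, q = 144, s = 292, t = 196, col = 'lightgray'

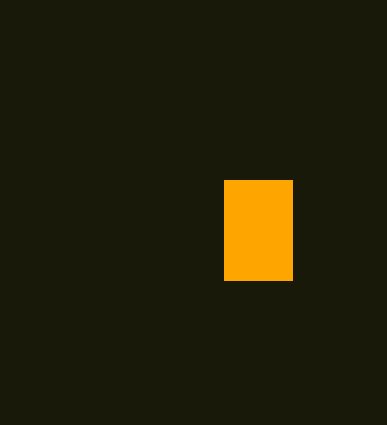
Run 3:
p = 224, q = 180, s = 292, t = 280, col = 'orange'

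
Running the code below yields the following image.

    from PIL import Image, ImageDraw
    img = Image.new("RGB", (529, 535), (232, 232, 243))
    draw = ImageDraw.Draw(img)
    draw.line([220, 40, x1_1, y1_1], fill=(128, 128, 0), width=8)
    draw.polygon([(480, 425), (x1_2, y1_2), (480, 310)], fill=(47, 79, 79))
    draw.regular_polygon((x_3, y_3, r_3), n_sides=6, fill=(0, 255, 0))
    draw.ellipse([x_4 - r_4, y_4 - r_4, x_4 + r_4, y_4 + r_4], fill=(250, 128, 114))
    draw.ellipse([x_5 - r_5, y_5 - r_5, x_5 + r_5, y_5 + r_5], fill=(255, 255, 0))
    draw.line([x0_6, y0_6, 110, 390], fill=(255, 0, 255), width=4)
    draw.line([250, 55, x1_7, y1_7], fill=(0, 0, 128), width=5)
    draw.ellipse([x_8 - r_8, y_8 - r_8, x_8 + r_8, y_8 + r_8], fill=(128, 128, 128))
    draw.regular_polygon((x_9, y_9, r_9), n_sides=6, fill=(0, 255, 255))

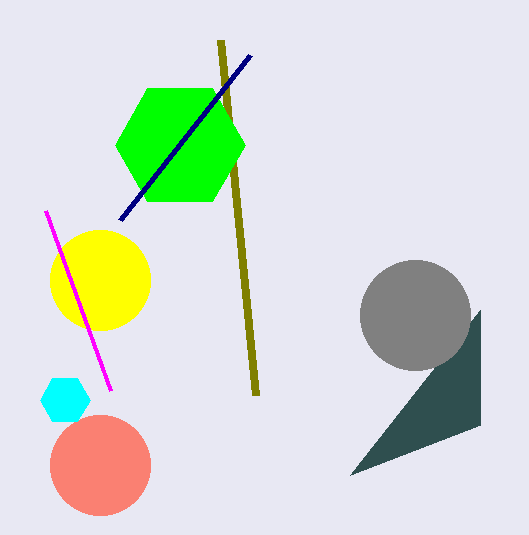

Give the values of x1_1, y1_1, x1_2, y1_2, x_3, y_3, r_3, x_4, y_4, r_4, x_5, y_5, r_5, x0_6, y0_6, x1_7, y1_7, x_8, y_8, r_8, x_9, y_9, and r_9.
x1_1 = 255; y1_1 = 395; x1_2 = 350; y1_2 = 475; x_3 = 180; y_3 = 145; r_3 = 65; x_4 = 100; y_4 = 465; r_4 = 50; x_5 = 100; y_5 = 280; r_5 = 50; x0_6 = 45; y0_6 = 210; x1_7 = 120; y1_7 = 220; x_8 = 415; y_8 = 315; r_8 = 55; x_9 = 65; y_9 = 400; r_9 = 25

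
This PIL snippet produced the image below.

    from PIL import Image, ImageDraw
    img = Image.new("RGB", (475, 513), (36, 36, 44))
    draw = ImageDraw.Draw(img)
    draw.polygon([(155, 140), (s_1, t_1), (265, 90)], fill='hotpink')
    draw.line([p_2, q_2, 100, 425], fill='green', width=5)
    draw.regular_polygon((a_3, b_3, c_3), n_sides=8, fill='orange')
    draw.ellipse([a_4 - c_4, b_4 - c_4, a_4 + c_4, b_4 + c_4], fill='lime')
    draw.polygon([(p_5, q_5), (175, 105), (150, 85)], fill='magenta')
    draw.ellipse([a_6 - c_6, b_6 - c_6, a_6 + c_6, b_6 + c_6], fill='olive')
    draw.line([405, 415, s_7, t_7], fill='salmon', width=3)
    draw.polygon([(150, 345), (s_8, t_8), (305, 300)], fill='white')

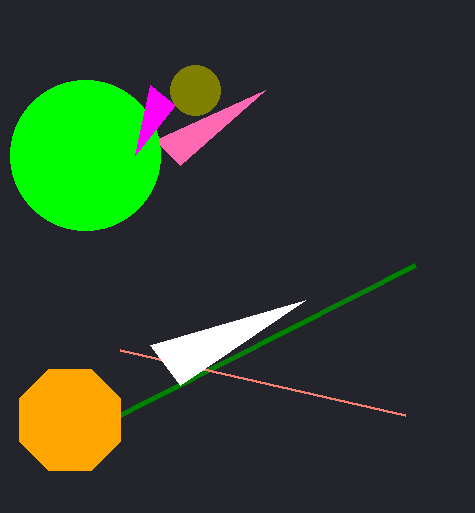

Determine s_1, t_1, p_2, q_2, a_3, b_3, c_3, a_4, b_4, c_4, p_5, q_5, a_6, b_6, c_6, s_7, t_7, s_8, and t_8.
s_1 = 180
t_1 = 165
p_2 = 415
q_2 = 265
a_3 = 70
b_3 = 420
c_3 = 55
a_4 = 85
b_4 = 155
c_4 = 75
p_5 = 135
q_5 = 155
a_6 = 195
b_6 = 90
c_6 = 25
s_7 = 120
t_7 = 350
s_8 = 180
t_8 = 385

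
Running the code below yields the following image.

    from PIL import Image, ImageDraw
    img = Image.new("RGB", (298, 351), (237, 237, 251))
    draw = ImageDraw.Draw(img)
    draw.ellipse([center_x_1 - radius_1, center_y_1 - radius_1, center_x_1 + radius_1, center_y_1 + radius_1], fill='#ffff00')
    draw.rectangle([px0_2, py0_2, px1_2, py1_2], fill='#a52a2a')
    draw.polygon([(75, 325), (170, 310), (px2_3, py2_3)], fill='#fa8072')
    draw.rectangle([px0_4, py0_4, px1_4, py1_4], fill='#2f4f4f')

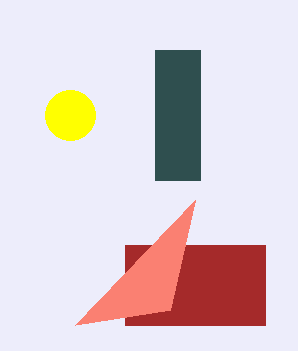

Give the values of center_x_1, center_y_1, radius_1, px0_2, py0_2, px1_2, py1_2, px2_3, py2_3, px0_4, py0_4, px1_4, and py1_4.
center_x_1 = 70; center_y_1 = 115; radius_1 = 25; px0_2 = 125; py0_2 = 245; px1_2 = 265; py1_2 = 325; px2_3 = 195; py2_3 = 200; px0_4 = 155; py0_4 = 50; px1_4 = 200; py1_4 = 180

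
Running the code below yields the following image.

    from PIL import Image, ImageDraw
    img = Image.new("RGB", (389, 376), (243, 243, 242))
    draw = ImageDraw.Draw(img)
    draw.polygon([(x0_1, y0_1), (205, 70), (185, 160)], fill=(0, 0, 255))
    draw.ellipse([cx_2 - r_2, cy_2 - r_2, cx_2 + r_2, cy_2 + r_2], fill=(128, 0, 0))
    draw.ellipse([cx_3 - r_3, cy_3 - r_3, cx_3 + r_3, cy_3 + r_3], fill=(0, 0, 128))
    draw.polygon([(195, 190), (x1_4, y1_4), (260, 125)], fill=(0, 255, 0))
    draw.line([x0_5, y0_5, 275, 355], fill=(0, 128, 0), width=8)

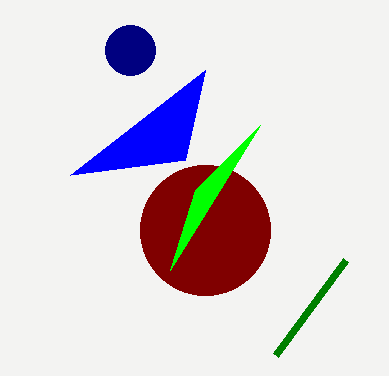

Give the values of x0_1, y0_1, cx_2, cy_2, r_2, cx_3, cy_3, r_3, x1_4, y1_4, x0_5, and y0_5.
x0_1 = 70; y0_1 = 175; cx_2 = 205; cy_2 = 230; r_2 = 65; cx_3 = 130; cy_3 = 50; r_3 = 25; x1_4 = 170; y1_4 = 270; x0_5 = 345; y0_5 = 260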